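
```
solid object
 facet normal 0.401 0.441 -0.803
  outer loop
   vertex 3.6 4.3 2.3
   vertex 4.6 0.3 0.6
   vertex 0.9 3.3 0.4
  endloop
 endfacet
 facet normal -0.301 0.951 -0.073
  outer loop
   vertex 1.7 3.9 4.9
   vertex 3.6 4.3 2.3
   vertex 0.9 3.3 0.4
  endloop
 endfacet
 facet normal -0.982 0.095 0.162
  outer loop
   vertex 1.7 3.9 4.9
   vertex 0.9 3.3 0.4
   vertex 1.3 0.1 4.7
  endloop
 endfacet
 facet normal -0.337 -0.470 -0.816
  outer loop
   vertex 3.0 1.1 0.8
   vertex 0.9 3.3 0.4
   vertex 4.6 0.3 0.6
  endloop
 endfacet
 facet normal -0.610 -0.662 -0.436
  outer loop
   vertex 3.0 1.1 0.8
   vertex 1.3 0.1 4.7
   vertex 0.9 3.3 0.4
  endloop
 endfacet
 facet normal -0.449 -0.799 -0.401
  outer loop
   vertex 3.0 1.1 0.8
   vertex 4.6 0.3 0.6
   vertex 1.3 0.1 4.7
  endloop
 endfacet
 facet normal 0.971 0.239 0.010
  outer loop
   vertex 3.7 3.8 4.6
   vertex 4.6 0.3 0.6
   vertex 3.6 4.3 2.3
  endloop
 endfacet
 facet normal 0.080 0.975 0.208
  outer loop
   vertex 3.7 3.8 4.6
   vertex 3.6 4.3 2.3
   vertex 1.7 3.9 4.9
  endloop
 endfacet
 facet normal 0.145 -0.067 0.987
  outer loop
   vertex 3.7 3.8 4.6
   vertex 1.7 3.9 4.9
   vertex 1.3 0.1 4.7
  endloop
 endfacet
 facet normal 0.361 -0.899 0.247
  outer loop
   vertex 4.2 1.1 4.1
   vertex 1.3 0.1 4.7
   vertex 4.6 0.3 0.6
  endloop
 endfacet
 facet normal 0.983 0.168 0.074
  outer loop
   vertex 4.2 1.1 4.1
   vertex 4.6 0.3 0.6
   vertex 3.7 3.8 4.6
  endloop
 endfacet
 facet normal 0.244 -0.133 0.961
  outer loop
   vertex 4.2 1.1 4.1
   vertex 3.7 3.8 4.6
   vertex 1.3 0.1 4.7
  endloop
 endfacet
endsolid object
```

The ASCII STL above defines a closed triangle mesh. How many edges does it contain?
18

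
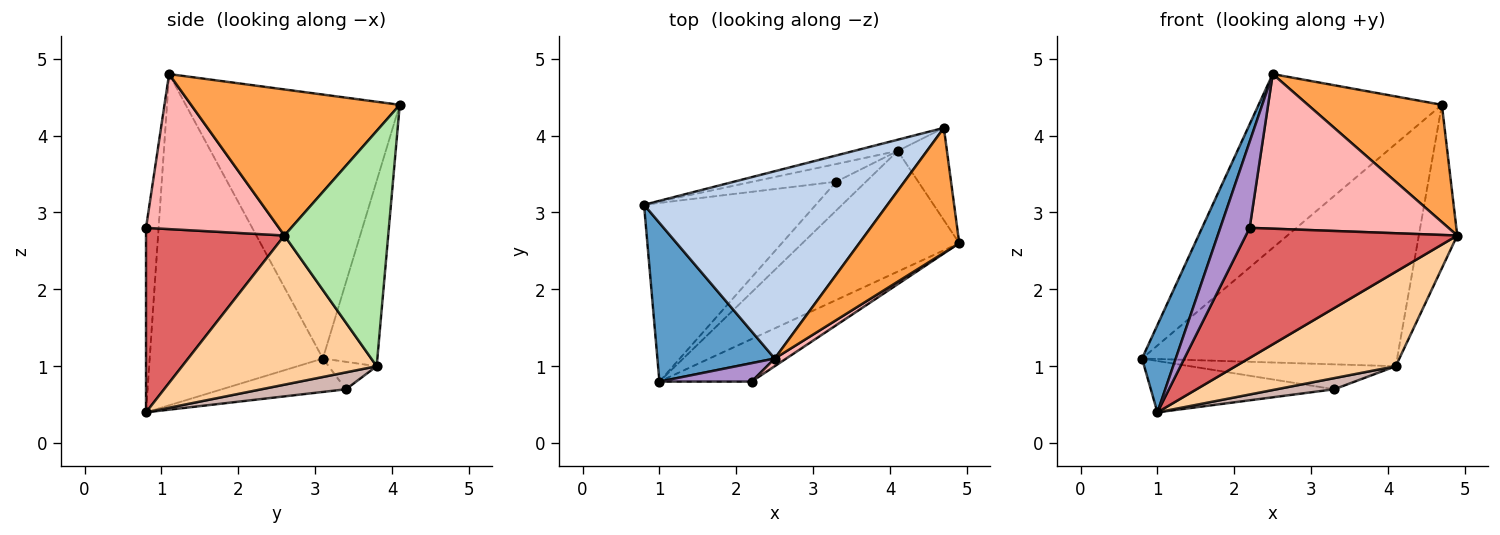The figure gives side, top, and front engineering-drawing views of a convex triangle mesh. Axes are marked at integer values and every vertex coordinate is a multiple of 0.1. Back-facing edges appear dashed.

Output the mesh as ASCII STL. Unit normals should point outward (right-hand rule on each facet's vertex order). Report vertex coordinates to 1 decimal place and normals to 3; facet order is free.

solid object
 facet normal -0.927 -0.181 0.328
  outer loop
   vertex 2.5 1.1 4.8
   vertex 0.8 3.1 1.1
   vertex 1.0 0.8 0.4
  endloop
 endfacet
 facet normal -0.622 0.533 0.574
  outer loop
   vertex 4.7 4.1 4.4
   vertex 0.8 3.1 1.1
   vertex 2.5 1.1 4.8
  endloop
 endfacet
 facet normal 0.729 -0.468 0.499
  outer loop
   vertex 4.7 4.1 4.4
   vertex 2.5 1.1 4.8
   vertex 4.9 2.6 2.7
  endloop
 endfacet
 facet normal 0.599 -0.493 -0.630
  outer loop
   vertex 4.1 3.8 1.0
   vertex 4.9 2.6 2.7
   vertex 1.0 0.8 0.4
  endloop
 endfacet
 facet normal -0.209 0.977 -0.049
  outer loop
   vertex 4.1 3.8 1.0
   vertex 0.8 3.1 1.1
   vertex 4.7 4.1 4.4
  endloop
 endfacet
 facet normal 0.920 0.341 -0.192
  outer loop
   vertex 4.1 3.8 1.0
   vertex 4.7 4.1 4.4
   vertex 4.9 2.6 2.7
  endloop
 endfacet
 facet normal 0.528 -0.807 -0.264
  outer loop
   vertex 2.2 0.8 2.8
   vertex 1.0 0.8 0.4
   vertex 4.9 2.6 2.7
  endloop
 endfacet
 facet normal 0.555 -0.831 0.041
  outer loop
   vertex 2.2 0.8 2.8
   vertex 4.9 2.6 2.7
   vertex 2.5 1.1 4.8
  endloop
 endfacet
 facet normal -0.386 -0.902 0.193
  outer loop
   vertex 2.2 0.8 2.8
   vertex 2.5 1.1 4.8
   vertex 1.0 0.8 0.4
  endloop
 endfacet
 facet normal -0.184 0.272 -0.945
  outer loop
   vertex 3.3 3.4 0.7
   vertex 1.0 0.8 0.4
   vertex 0.8 3.1 1.1
  endloop
 endfacet
 facet normal -0.187 0.801 -0.569
  outer loop
   vertex 3.3 3.4 0.7
   vertex 0.8 3.1 1.1
   vertex 4.1 3.8 1.0
  endloop
 endfacet
 facet normal 0.469 -0.320 -0.824
  outer loop
   vertex 3.3 3.4 0.7
   vertex 4.1 3.8 1.0
   vertex 1.0 0.8 0.4
  endloop
 endfacet
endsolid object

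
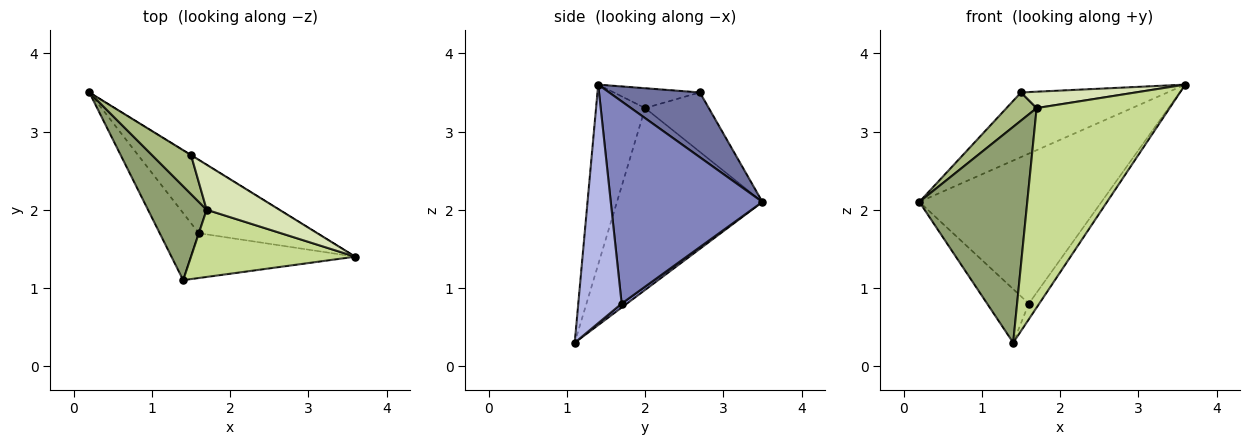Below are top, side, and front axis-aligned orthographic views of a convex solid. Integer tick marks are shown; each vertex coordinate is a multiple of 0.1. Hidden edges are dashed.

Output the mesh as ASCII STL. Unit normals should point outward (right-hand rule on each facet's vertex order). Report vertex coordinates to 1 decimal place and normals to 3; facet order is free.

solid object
 facet normal 0.526 0.850 -0.003
  outer loop
   vertex 1.5 2.7 3.5
   vertex 3.6 1.4 3.6
   vertex 0.2 3.5 2.1
  endloop
 endfacet
 facet normal 0.599 0.720 -0.351
  outer loop
   vertex 1.6 1.7 0.8
   vertex 0.2 3.5 2.1
   vertex 3.6 1.4 3.6
  endloop
 endfacet
 facet normal 0.078 0.623 -0.778
  outer loop
   vertex 1.6 1.7 0.8
   vertex 1.4 1.1 0.3
   vertex 0.2 3.5 2.1
  endloop
 endfacet
 facet normal 0.808 0.194 -0.556
  outer loop
   vertex 1.6 1.7 0.8
   vertex 3.6 1.4 3.6
   vertex 1.4 1.1 0.3
  endloop
 endfacet
 facet normal -0.777 -0.577 0.251
  outer loop
   vertex 1.7 2.0 3.3
   vertex 0.2 3.5 2.1
   vertex 1.4 1.1 0.3
  endloop
 endfacet
 facet normal -0.777 -0.368 0.511
  outer loop
   vertex 1.7 2.0 3.3
   vertex 1.5 2.7 3.5
   vertex 0.2 3.5 2.1
  endloop
 endfacet
 facet normal -0.330 -0.895 0.301
  outer loop
   vertex 1.7 2.0 3.3
   vertex 1.4 1.1 0.3
   vertex 3.6 1.4 3.6
  endloop
 endfacet
 facet normal -0.248 -0.331 0.910
  outer loop
   vertex 1.7 2.0 3.3
   vertex 3.6 1.4 3.6
   vertex 1.5 2.7 3.5
  endloop
 endfacet
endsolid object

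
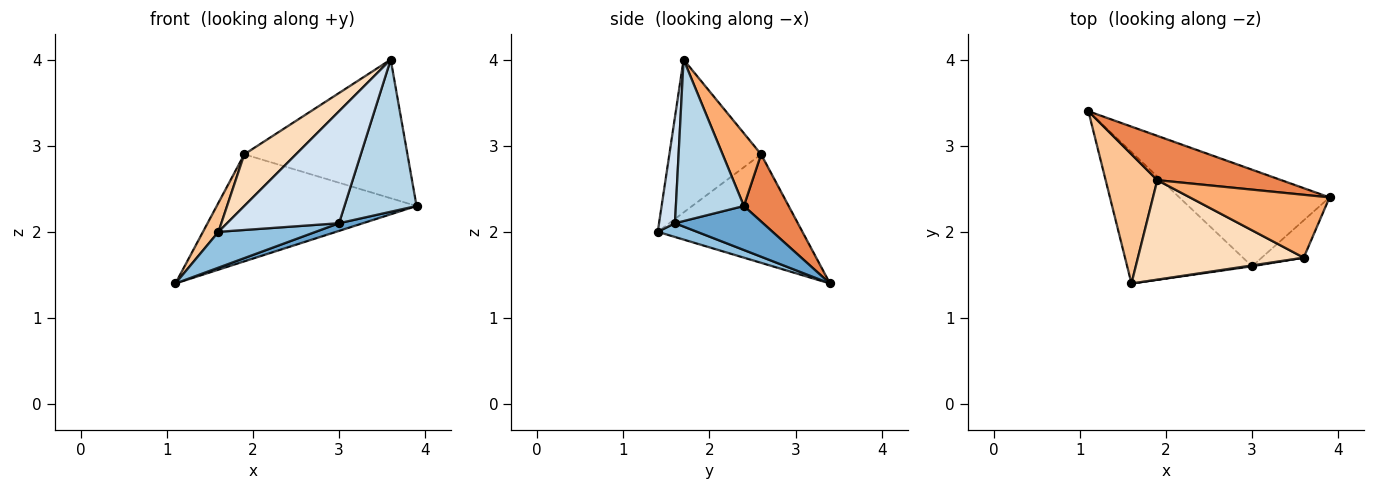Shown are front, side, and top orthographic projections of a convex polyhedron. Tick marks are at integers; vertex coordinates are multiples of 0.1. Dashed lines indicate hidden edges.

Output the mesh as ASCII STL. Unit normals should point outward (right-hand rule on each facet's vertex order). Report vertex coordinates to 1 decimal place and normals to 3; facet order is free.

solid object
 facet normal 0.280 -0.076 -0.957
  outer loop
   vertex 3.0 1.6 2.1
   vertex 1.1 3.4 1.4
   vertex 3.9 2.4 2.3
  endloop
 endfacet
 facet normal 0.106 -0.261 -0.959
  outer loop
   vertex 3.0 1.6 2.1
   vertex 1.6 1.4 2.0
   vertex 1.1 3.4 1.4
  endloop
 endfacet
 facet normal 0.676 -0.716 -0.176
  outer loop
   vertex 3.0 1.6 2.1
   vertex 3.9 2.4 2.3
   vertex 3.6 1.7 4.0
  endloop
 endfacet
 facet normal 0.141 -0.990 0.008
  outer loop
   vertex 3.0 1.6 2.1
   vertex 3.6 1.7 4.0
   vertex 1.6 1.4 2.0
  endloop
 endfacet
 facet normal 0.203 0.905 0.374
  outer loop
   vertex 1.9 2.6 2.9
   vertex 3.9 2.4 2.3
   vertex 1.1 3.4 1.4
  endloop
 endfacet
 facet normal 0.210 0.890 0.404
  outer loop
   vertex 1.9 2.6 2.9
   vertex 3.6 1.7 4.0
   vertex 3.9 2.4 2.3
  endloop
 endfacet
 facet normal -0.899 -0.096 0.428
  outer loop
   vertex 1.9 2.6 2.9
   vertex 1.1 3.4 1.4
   vertex 1.6 1.4 2.0
  endloop
 endfacet
 facet normal -0.633 -0.357 0.687
  outer loop
   vertex 1.9 2.6 2.9
   vertex 1.6 1.4 2.0
   vertex 3.6 1.7 4.0
  endloop
 endfacet
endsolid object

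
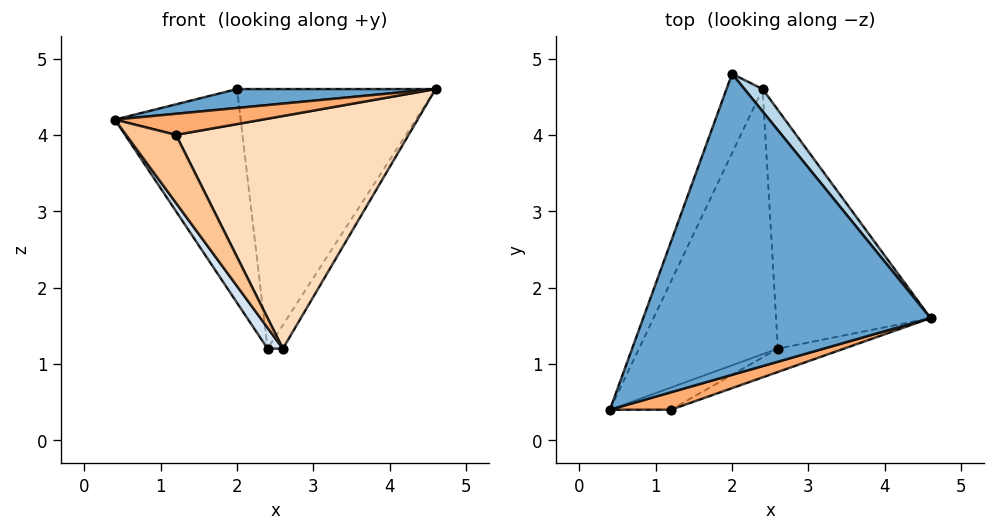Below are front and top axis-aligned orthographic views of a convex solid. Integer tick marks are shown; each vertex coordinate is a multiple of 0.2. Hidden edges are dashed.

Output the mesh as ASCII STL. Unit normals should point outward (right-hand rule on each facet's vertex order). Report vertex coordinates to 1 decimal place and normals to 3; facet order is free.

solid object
 facet normal -0.077 -0.062 0.995
  outer loop
   vertex 2.0 4.8 4.6
   vertex 0.4 0.4 4.2
   vertex 4.6 1.6 4.6
  endloop
 endfacet
 facet normal -0.928 0.349 -0.130
  outer loop
   vertex 2.4 4.6 1.2
   vertex 0.4 0.4 4.2
   vertex 2.0 4.8 4.6
  endloop
 endfacet
 facet normal 0.775 0.630 0.054
  outer loop
   vertex 2.4 4.6 1.2
   vertex 2.0 4.8 4.6
   vertex 4.6 1.6 4.6
  endloop
 endfacet
 facet normal -0.799 -0.047 -0.599
  outer loop
   vertex 2.6 1.2 1.2
   vertex 0.4 0.4 4.2
   vertex 2.4 4.6 1.2
  endloop
 endfacet
 facet normal 0.858 0.050 -0.511
  outer loop
   vertex 2.6 1.2 1.2
   vertex 2.4 4.6 1.2
   vertex 4.6 1.6 4.6
  endloop
 endfacet
 facet normal 0.157 -0.761 0.630
  outer loop
   vertex 1.2 0.4 4.0
   vertex 4.6 1.6 4.6
   vertex 0.4 0.4 4.2
  endloop
 endfacet
 facet normal -0.077 -0.948 -0.309
  outer loop
   vertex 1.2 0.4 4.0
   vertex 0.4 0.4 4.2
   vertex 2.6 1.2 1.2
  endloop
 endfacet
 facet normal 0.346 -0.934 -0.094
  outer loop
   vertex 1.2 0.4 4.0
   vertex 2.6 1.2 1.2
   vertex 4.6 1.6 4.6
  endloop
 endfacet
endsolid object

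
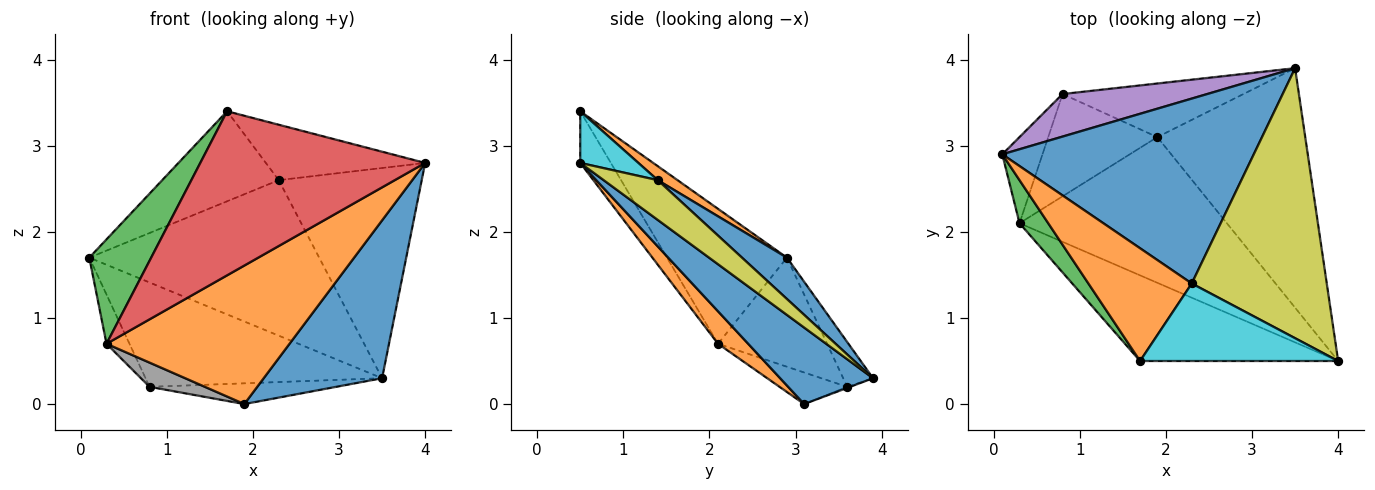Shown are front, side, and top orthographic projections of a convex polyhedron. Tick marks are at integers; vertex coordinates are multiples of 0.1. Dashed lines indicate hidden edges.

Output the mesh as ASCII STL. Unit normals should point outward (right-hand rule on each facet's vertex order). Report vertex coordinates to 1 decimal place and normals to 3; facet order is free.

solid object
 facet normal 0.396 -0.505 -0.767
  outer loop
   vertex 1.9 3.1 0.0
   vertex 3.5 3.9 0.3
   vertex 4.0 0.5 2.8
  endloop
 endfacet
 facet normal 0.113 -0.685 -0.720
  outer loop
   vertex 0.3 2.1 0.7
   vertex 1.9 3.1 0.0
   vertex 4.0 0.5 2.8
  endloop
 endfacet
 facet normal -0.873 -0.451 0.186
  outer loop
   vertex 1.7 0.5 3.4
   vertex 0.1 2.9 1.7
   vertex 0.3 2.1 0.7
  endloop
 endfacet
 facet normal -0.120 -0.880 -0.459
  outer loop
   vertex 1.7 0.5 3.4
   vertex 0.3 2.1 0.7
   vertex 4.0 0.5 2.8
  endloop
 endfacet
 facet normal -0.116 0.920 0.375
  outer loop
   vertex 0.8 3.6 0.2
   vertex 0.1 2.9 1.7
   vertex 3.5 3.9 0.3
  endloop
 endfacet
 facet normal -0.006 0.361 -0.933
  outer loop
   vertex 0.8 3.6 0.2
   vertex 3.5 3.9 0.3
   vertex 1.9 3.1 0.0
  endloop
 endfacet
 facet normal -0.921 0.194 -0.339
  outer loop
   vertex 0.8 3.6 0.2
   vertex 0.3 2.1 0.7
   vertex 0.1 2.9 1.7
  endloop
 endfacet
 facet normal -0.271 -0.222 -0.937
  outer loop
   vertex 0.8 3.6 0.2
   vertex 1.9 3.1 0.0
   vertex 0.3 2.1 0.7
  endloop
 endfacet
 facet normal 0.226 0.598 0.769
  outer loop
   vertex 2.3 1.4 2.6
   vertex 4.0 0.5 2.8
   vertex 3.5 3.9 0.3
  endloop
 endfacet
 facet normal 0.208 0.569 0.796
  outer loop
   vertex 2.3 1.4 2.6
   vertex 1.7 0.5 3.4
   vertex 4.0 0.5 2.8
  endloop
 endfacet
 facet normal 0.125 0.639 0.759
  outer loop
   vertex 2.3 1.4 2.6
   vertex 3.5 3.9 0.3
   vertex 0.1 2.9 1.7
  endloop
 endfacet
 facet normal 0.105 0.621 0.777
  outer loop
   vertex 2.3 1.4 2.6
   vertex 0.1 2.9 1.7
   vertex 1.7 0.5 3.4
  endloop
 endfacet
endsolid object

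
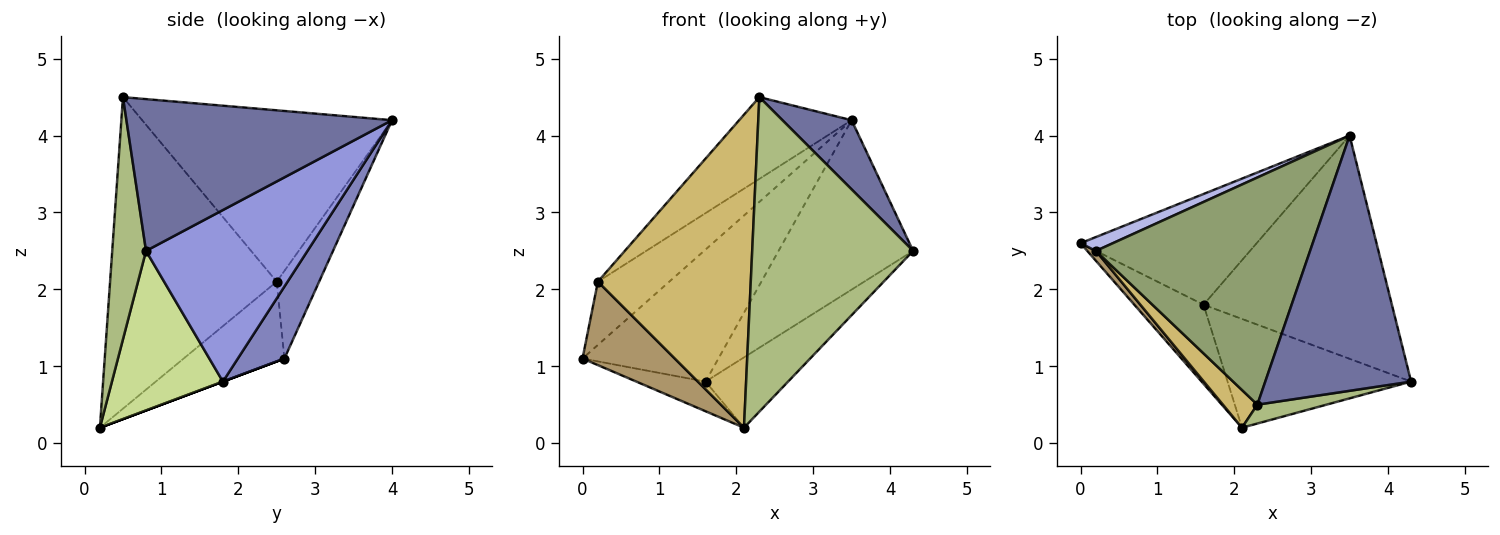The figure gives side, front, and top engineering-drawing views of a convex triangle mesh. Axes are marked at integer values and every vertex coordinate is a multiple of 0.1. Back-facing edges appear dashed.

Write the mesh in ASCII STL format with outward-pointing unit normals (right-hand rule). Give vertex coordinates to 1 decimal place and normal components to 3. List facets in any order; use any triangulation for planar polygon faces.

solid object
 facet normal 0.709 -0.185 0.681
  outer loop
   vertex 2.3 0.5 4.5
   vertex 4.3 0.8 2.5
   vertex 3.5 4.0 4.2
  endloop
 endfacet
 facet normal 0.254 0.741 -0.621
  outer loop
   vertex 1.6 1.8 0.8
   vertex 0.0 2.6 1.1
   vertex 3.5 4.0 4.2
  endloop
 endfacet
 facet normal 0.587 0.489 -0.645
  outer loop
   vertex 1.6 1.8 0.8
   vertex 3.5 4.0 4.2
   vertex 4.3 0.8 2.5
  endloop
 endfacet
 facet normal -0.502 0.845 0.185
  outer loop
   vertex 0.2 2.5 2.1
   vertex 3.5 4.0 4.2
   vertex 0.0 2.6 1.1
  endloop
 endfacet
 facet normal -0.601 0.271 0.752
  outer loop
   vertex 0.2 2.5 2.1
   vertex 2.3 0.5 4.5
   vertex 3.5 4.0 4.2
  endloop
 endfacet
 facet normal 0.205 -0.977 0.059
  outer loop
   vertex 2.1 0.2 0.2
   vertex 4.3 0.8 2.5
   vertex 2.3 0.5 4.5
  endloop
 endfacet
 facet normal 0.590 0.439 -0.678
  outer loop
   vertex 2.1 0.2 0.2
   vertex 1.6 1.8 0.8
   vertex 4.3 0.8 2.5
  endloop
 endfacet
 facet normal 0.000 0.351 -0.936
  outer loop
   vertex 2.1 0.2 0.2
   vertex 0.0 2.6 1.1
   vertex 1.6 1.8 0.8
  endloop
 endfacet
 facet normal -0.735 -0.673 0.080
  outer loop
   vertex 2.1 0.2 0.2
   vertex 0.2 2.5 2.1
   vertex 0.0 2.6 1.1
  endloop
 endfacet
 facet normal -0.734 -0.674 0.081
  outer loop
   vertex 2.1 0.2 0.2
   vertex 2.3 0.5 4.5
   vertex 0.2 2.5 2.1
  endloop
 endfacet
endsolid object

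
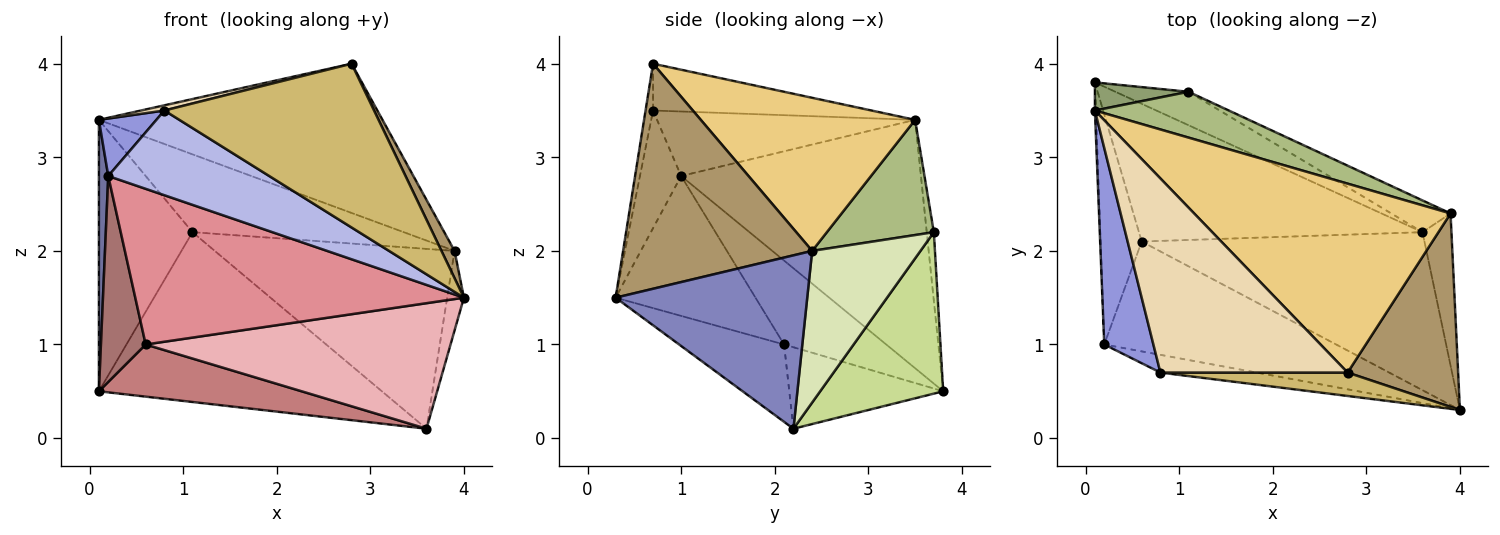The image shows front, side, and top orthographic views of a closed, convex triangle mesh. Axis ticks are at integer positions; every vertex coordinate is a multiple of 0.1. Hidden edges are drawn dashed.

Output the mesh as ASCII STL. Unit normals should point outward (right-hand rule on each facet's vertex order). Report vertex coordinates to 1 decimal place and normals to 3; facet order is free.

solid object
 facet normal -0.999 -0.039 -0.004
  outer loop
   vertex 0.2 1.0 2.8
   vertex 0.1 3.5 3.4
   vertex 0.1 3.8 0.5
  endloop
 endfacet
 facet normal 0.983 0.086 -0.164
  outer loop
   vertex 3.9 2.4 2.0
   vertex 4.0 0.3 1.5
   vertex 3.6 2.2 0.1
  endloop
 endfacet
 facet normal -0.783 -0.175 0.597
  outer loop
   vertex 0.8 0.7 3.5
   vertex 0.1 3.5 3.4
   vertex 0.2 1.0 2.8
  endloop
 endfacet
 facet normal -0.243 -0.949 -0.199
  outer loop
   vertex 0.8 0.7 3.5
   vertex 0.2 1.0 2.8
   vertex 4.0 0.3 1.5
  endloop
 endfacet
 facet normal -0.075 0.992 0.103
  outer loop
   vertex 1.1 3.7 2.2
   vertex 0.1 3.8 0.5
   vertex 0.1 3.5 3.4
  endloop
 endfacet
 facet normal 0.400 0.790 0.465
  outer loop
   vertex 1.1 3.7 2.2
   vertex 0.1 3.5 3.4
   vertex 3.9 2.4 2.0
  endloop
 endfacet
 facet normal 0.392 0.903 -0.178
  outer loop
   vertex 1.1 3.7 2.2
   vertex 3.6 2.2 0.1
   vertex 0.1 3.8 0.5
  endloop
 endfacet
 facet normal 0.406 0.900 -0.159
  outer loop
   vertex 1.1 3.7 2.2
   vertex 3.9 2.4 2.0
   vertex 3.6 2.2 0.1
  endloop
 endfacet
 facet normal 0.896 -0.062 0.440
  outer loop
   vertex 2.8 0.7 4.0
   vertex 4.0 0.3 1.5
   vertex 3.9 2.4 2.0
  endloop
 endfacet
 facet normal -0.035 -0.989 0.141
  outer loop
   vertex 2.8 0.7 4.0
   vertex 0.8 0.7 3.5
   vertex 4.0 0.3 1.5
  endloop
 endfacet
 facet normal 0.424 0.561 0.711
  outer loop
   vertex 2.8 0.7 4.0
   vertex 3.9 2.4 2.0
   vertex 0.1 3.5 3.4
  endloop
 endfacet
 facet normal -0.242 -0.026 0.970
  outer loop
   vertex 2.8 0.7 4.0
   vertex 0.1 3.5 3.4
   vertex 0.8 0.7 3.5
  endloop
 endfacet
 facet normal -0.836 -0.366 -0.409
  outer loop
   vertex 0.6 2.1 1.0
   vertex 0.2 1.0 2.8
   vertex 0.1 3.8 0.5
  endloop
 endfacet
 facet normal -0.260 -0.342 -0.903
  outer loop
   vertex 0.6 2.1 1.0
   vertex 0.1 3.8 0.5
   vertex 3.6 2.2 0.1
  endloop
 endfacet
 facet normal -0.328 -0.772 -0.545
  outer loop
   vertex 0.6 2.1 1.0
   vertex 4.0 0.3 1.5
   vertex 0.2 1.0 2.8
  endloop
 endfacet
 facet normal -0.209 -0.608 -0.766
  outer loop
   vertex 0.6 2.1 1.0
   vertex 3.6 2.2 0.1
   vertex 4.0 0.3 1.5
  endloop
 endfacet
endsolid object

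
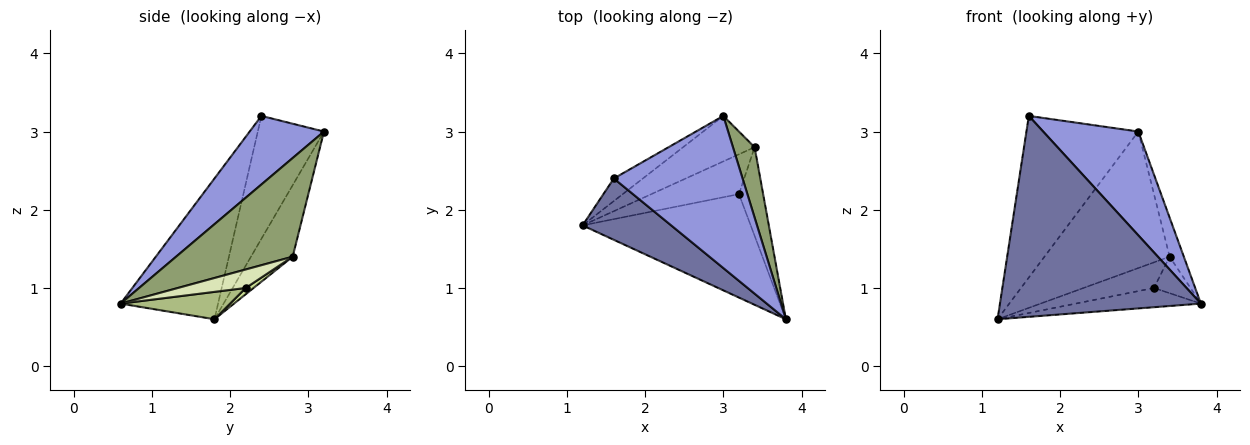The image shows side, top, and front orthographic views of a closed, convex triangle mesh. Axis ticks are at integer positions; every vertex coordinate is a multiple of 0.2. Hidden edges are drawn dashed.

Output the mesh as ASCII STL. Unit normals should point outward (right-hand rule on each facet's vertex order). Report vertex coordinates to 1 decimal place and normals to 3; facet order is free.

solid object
 facet normal -0.421 -0.868 0.265
  outer loop
   vertex 1.6 2.4 3.2
   vertex 1.2 1.8 0.6
   vertex 3.8 0.6 0.8
  endloop
 endfacet
 facet normal -0.505 0.855 -0.119
  outer loop
   vertex 1.6 2.4 3.2
   vertex 3.0 3.2 3.0
   vertex 1.2 1.8 0.6
  endloop
 endfacet
 facet normal 0.403 -0.516 0.756
  outer loop
   vertex 1.6 2.4 3.2
   vertex 3.8 0.6 0.8
   vertex 3.0 3.2 3.0
  endloop
 endfacet
 facet normal -0.302 0.905 -0.302
  outer loop
   vertex 3.4 2.8 1.4
   vertex 1.2 1.8 0.6
   vertex 3.0 3.2 3.0
  endloop
 endfacet
 facet normal 0.970 0.118 0.213
  outer loop
   vertex 3.4 2.8 1.4
   vertex 3.0 3.2 3.0
   vertex 3.8 0.6 0.8
  endloop
 endfacet
 facet normal 0.158 0.181 -0.971
  outer loop
   vertex 3.2 2.2 1.0
   vertex 3.8 0.6 0.8
   vertex 1.2 1.8 0.6
  endloop
 endfacet
 facet normal 0.060 0.540 -0.840
  outer loop
   vertex 3.2 2.2 1.0
   vertex 1.2 1.8 0.6
   vertex 3.4 2.8 1.4
  endloop
 endfacet
 facet normal 0.577 0.311 -0.755
  outer loop
   vertex 3.2 2.2 1.0
   vertex 3.4 2.8 1.4
   vertex 3.8 0.6 0.8
  endloop
 endfacet
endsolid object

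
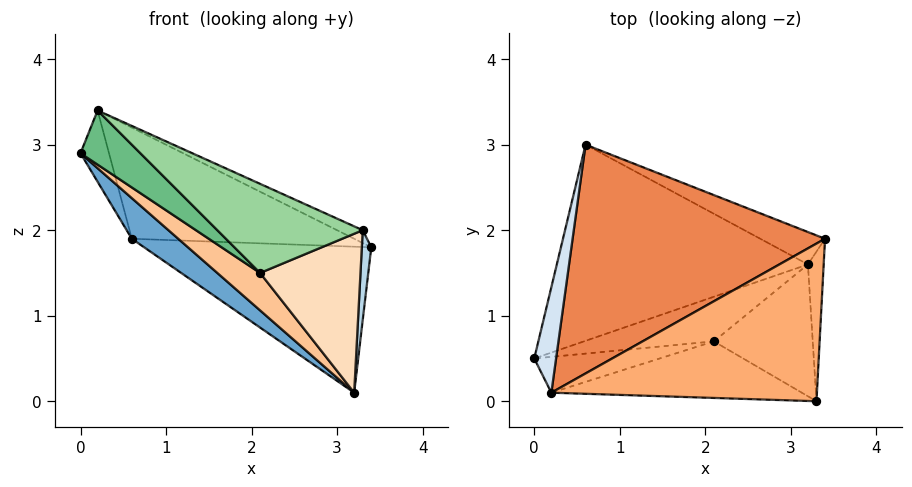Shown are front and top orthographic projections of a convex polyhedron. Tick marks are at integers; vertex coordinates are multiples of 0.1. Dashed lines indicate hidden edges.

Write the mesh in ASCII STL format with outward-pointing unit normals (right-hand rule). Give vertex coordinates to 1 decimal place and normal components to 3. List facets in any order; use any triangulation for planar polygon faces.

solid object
 facet normal -0.619 -0.159 -0.769
  outer loop
   vertex 3.2 1.6 0.1
   vertex 0.0 0.5 2.9
   vertex 0.6 3.0 1.9
  endloop
 endfacet
 facet normal 0.352 0.914 -0.203
  outer loop
   vertex 3.2 1.6 0.1
   vertex 0.6 3.0 1.9
   vertex 3.4 1.9 1.8
  endloop
 endfacet
 facet normal 0.992 -0.063 -0.106
  outer loop
   vertex 3.3 0.0 2.0
   vertex 3.2 1.6 0.1
   vertex 3.4 1.9 1.8
  endloop
 endfacet
 facet normal -0.689 0.406 0.600
  outer loop
   vertex 0.2 0.1 3.4
   vertex 0.6 3.0 1.9
   vertex 0.0 0.5 2.9
  endloop
 endfacet
 facet normal 0.200 0.428 0.881
  outer loop
   vertex 0.2 0.1 3.4
   vertex 3.4 1.9 1.8
   vertex 0.6 3.0 1.9
  endloop
 endfacet
 facet normal 0.412 0.074 0.908
  outer loop
   vertex 0.2 0.1 3.4
   vertex 3.3 0.0 2.0
   vertex 3.4 1.9 1.8
  endloop
 endfacet
 facet normal -0.410 -0.586 -0.699
  outer loop
   vertex 2.1 0.7 1.5
   vertex 0.0 0.5 2.9
   vertex 3.2 1.6 0.1
  endloop
 endfacet
 facet normal -0.180 -0.757 -0.628
  outer loop
   vertex 2.1 0.7 1.5
   vertex 3.2 1.6 0.1
   vertex 3.3 0.0 2.0
  endloop
 endfacet
 facet normal -0.277 -0.801 -0.530
  outer loop
   vertex 2.1 0.7 1.5
   vertex 0.2 0.1 3.4
   vertex 0.0 0.5 2.9
  endloop
 endfacet
 facet normal -0.260 -0.815 -0.517
  outer loop
   vertex 2.1 0.7 1.5
   vertex 3.3 0.0 2.0
   vertex 0.2 0.1 3.4
  endloop
 endfacet
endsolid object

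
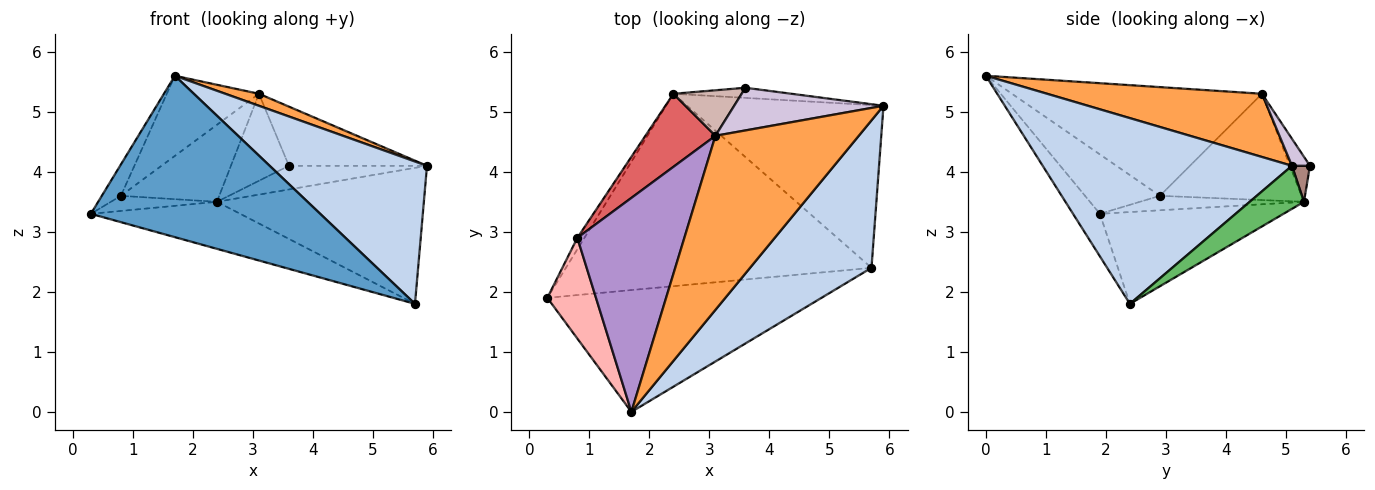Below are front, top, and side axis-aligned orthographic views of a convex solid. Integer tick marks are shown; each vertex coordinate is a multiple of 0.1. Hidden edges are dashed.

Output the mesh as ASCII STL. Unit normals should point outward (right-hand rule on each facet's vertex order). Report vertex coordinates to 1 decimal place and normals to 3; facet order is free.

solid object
 facet normal -0.093 -0.795 -0.600
  outer loop
   vertex 5.7 2.4 1.8
   vertex 1.7 0.0 5.6
   vertex 0.3 1.9 3.3
  endloop
 endfacet
 facet normal 0.740 -0.467 0.484
  outer loop
   vertex 5.7 2.4 1.8
   vertex 5.9 5.1 4.1
   vertex 1.7 0.0 5.6
  endloop
 endfacet
 facet normal 0.403 -0.063 0.913
  outer loop
   vertex 3.1 4.6 5.3
   vertex 1.7 0.0 5.6
   vertex 5.9 5.1 4.1
  endloop
 endfacet
 facet normal -0.280 0.228 -0.933
  outer loop
   vertex 2.4 5.3 3.5
   vertex 5.7 2.4 1.8
   vertex 0.3 1.9 3.3
  endloop
 endfacet
 facet normal 0.166 0.632 -0.757
  outer loop
   vertex 2.4 5.3 3.5
   vertex 5.9 5.1 4.1
   vertex 5.7 2.4 1.8
  endloop
 endfacet
 facet normal -0.777 0.502 -0.379
  outer loop
   vertex 0.8 2.9 3.6
   vertex 2.4 5.3 3.5
   vertex 0.3 1.9 3.3
  endloop
 endfacet
 facet normal -0.722 0.501 0.476
  outer loop
   vertex 0.8 2.9 3.6
   vertex 3.1 4.6 5.3
   vertex 2.4 5.3 3.5
  endloop
 endfacet
 facet normal -0.759 0.193 0.622
  outer loop
   vertex 0.8 2.9 3.6
   vertex 0.3 1.9 3.3
   vertex 1.7 0.0 5.6
  endloop
 endfacet
 facet normal -0.689 0.254 0.679
  outer loop
   vertex 0.8 2.9 3.6
   vertex 1.7 0.0 5.6
   vertex 3.1 4.6 5.3
  endloop
 endfacet
 facet normal 0.105 0.807 0.582
  outer loop
   vertex 3.6 5.4 4.1
   vertex 3.1 4.6 5.3
   vertex 5.9 5.1 4.1
  endloop
 endfacet
 facet normal 0.119 0.913 -0.390
  outer loop
   vertex 3.6 5.4 4.1
   vertex 5.9 5.1 4.1
   vertex 2.4 5.3 3.5
  endloop
 endfacet
 facet normal -0.292 0.847 0.443
  outer loop
   vertex 3.6 5.4 4.1
   vertex 2.4 5.3 3.5
   vertex 3.1 4.6 5.3
  endloop
 endfacet
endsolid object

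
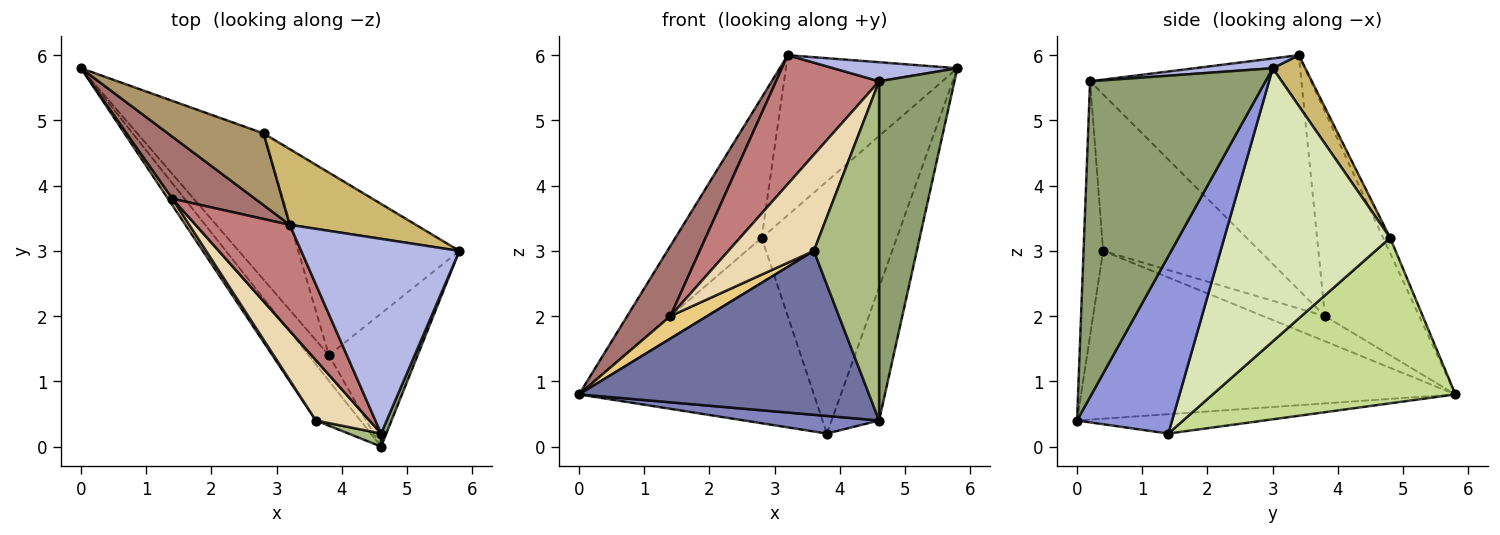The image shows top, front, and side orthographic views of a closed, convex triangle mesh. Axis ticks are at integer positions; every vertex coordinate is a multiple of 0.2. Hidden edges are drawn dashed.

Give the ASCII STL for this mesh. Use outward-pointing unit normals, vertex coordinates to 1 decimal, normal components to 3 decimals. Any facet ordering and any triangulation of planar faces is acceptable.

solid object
 facet normal -0.774 -0.599 -0.205
  outer loop
   vertex 3.6 0.4 3.0
   vertex 0.0 5.8 0.8
   vertex 4.6 0.0 0.4
  endloop
 endfacet
 facet normal -0.618 -0.446 -0.647
  outer loop
   vertex 3.8 1.4 0.2
   vertex 4.6 0.0 0.4
   vertex 0.0 5.8 0.8
  endloop
 endfacet
 facet normal 0.816 0.408 -0.408
  outer loop
   vertex 3.8 1.4 0.2
   vertex 5.8 3.0 5.8
   vertex 4.6 0.0 0.4
  endloop
 endfacet
 facet normal 0.061 -0.097 0.993
  outer loop
   vertex 4.6 0.2 5.6
   vertex 5.8 3.0 5.8
   vertex 3.2 3.4 6.0
  endloop
 endfacet
 facet normal 0.919 -0.395 0.015
  outer loop
   vertex 4.6 0.2 5.6
   vertex 4.6 0.0 0.4
   vertex 5.8 3.0 5.8
  endloop
 endfacet
 facet normal -0.287 -0.957 0.037
  outer loop
   vertex 4.6 0.2 5.6
   vertex 3.6 0.4 3.0
   vertex 4.6 0.0 0.4
  endloop
 endfacet
 facet normal 0.630 0.610 -0.481
  outer loop
   vertex 2.8 4.8 3.2
   vertex 3.8 1.4 0.2
   vertex 0.0 5.8 0.8
  endloop
 endfacet
 facet normal 0.705 0.574 -0.416
  outer loop
   vertex 2.8 4.8 3.2
   vertex 5.8 3.0 5.8
   vertex 3.8 1.4 0.2
  endloop
 endfacet
 facet normal -0.072 0.888 0.454
  outer loop
   vertex 2.8 4.8 3.2
   vertex 0.0 5.8 0.8
   vertex 3.2 3.4 6.0
  endloop
 endfacet
 facet normal 0.169 0.891 0.421
  outer loop
   vertex 2.8 4.8 3.2
   vertex 3.2 3.4 6.0
   vertex 5.8 3.0 5.8
  endloop
 endfacet
 facet normal -0.850 -0.506 0.147
  outer loop
   vertex 1.4 3.8 2.0
   vertex 0.0 5.8 0.8
   vertex 3.6 0.4 3.0
  endloop
 endfacet
 facet normal -0.840 -0.459 0.288
  outer loop
   vertex 1.4 3.8 2.0
   vertex 3.6 0.4 3.0
   vertex 4.6 0.2 5.6
  endloop
 endfacet
 facet normal -0.854 -0.390 0.345
  outer loop
   vertex 1.4 3.8 2.0
   vertex 3.2 3.4 6.0
   vertex 0.0 5.8 0.8
  endloop
 endfacet
 facet normal -0.846 -0.412 0.339
  outer loop
   vertex 1.4 3.8 2.0
   vertex 4.6 0.2 5.6
   vertex 3.2 3.4 6.0
  endloop
 endfacet
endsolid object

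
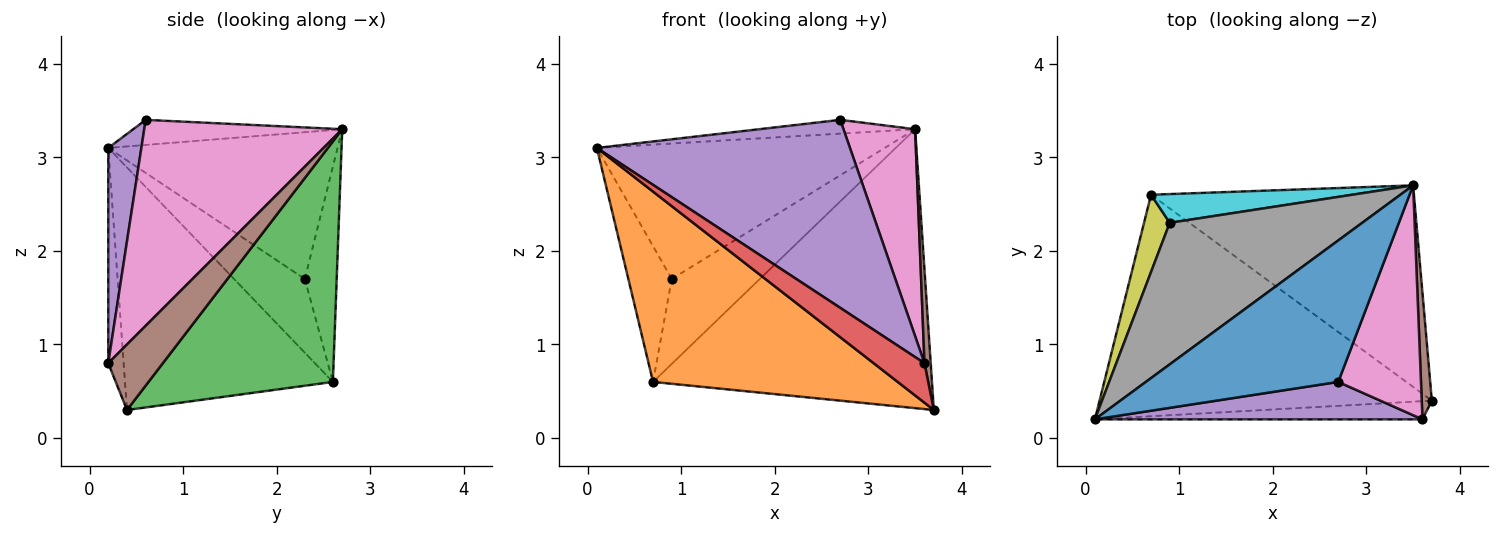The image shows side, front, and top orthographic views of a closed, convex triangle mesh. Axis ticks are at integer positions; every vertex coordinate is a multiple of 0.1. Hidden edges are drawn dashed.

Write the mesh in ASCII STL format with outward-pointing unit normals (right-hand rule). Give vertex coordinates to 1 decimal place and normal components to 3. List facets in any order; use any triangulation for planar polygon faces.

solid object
 facet normal -0.129 0.096 0.987
  outer loop
   vertex 2.7 0.6 3.4
   vertex 3.5 2.7 3.3
   vertex 0.1 0.2 3.1
  endloop
 endfacet
 facet normal -0.484 -0.570 -0.664
  outer loop
   vertex 0.7 2.6 0.6
   vertex 3.7 0.4 0.3
   vertex 0.1 0.2 3.1
  endloop
 endfacet
 facet normal 0.472 0.714 -0.516
  outer loop
   vertex 0.7 2.6 0.6
   vertex 3.5 2.7 3.3
   vertex 3.7 0.4 0.3
  endloop
 endfacet
 facet normal -0.265 -0.876 -0.403
  outer loop
   vertex 3.6 0.2 0.8
   vertex 0.1 0.2 3.1
   vertex 3.7 0.4 0.3
  endloop
 endfacet
 facet normal 0.127 -0.973 0.194
  outer loop
   vertex 3.6 0.2 0.8
   vertex 2.7 0.6 3.4
   vertex 0.1 0.2 3.1
  endloop
 endfacet
 facet normal 0.982 -0.112 0.152
  outer loop
   vertex 3.6 0.2 0.8
   vertex 3.7 0.4 0.3
   vertex 3.5 2.7 3.3
  endloop
 endfacet
 facet normal 0.880 -0.318 0.353
  outer loop
   vertex 3.6 0.2 0.8
   vertex 3.5 2.7 3.3
   vertex 2.7 0.6 3.4
  endloop
 endfacet
 facet normal -0.483 0.606 0.633
  outer loop
   vertex 0.9 2.3 1.7
   vertex 0.1 0.2 3.1
   vertex 3.5 2.7 3.3
  endloop
 endfacet
 facet normal -0.817 0.501 0.285
  outer loop
   vertex 0.9 2.3 1.7
   vertex 0.7 2.6 0.6
   vertex 0.1 0.2 3.1
  endloop
 endfacet
 facet normal -0.325 0.896 0.303
  outer loop
   vertex 0.9 2.3 1.7
   vertex 3.5 2.7 3.3
   vertex 0.7 2.6 0.6
  endloop
 endfacet
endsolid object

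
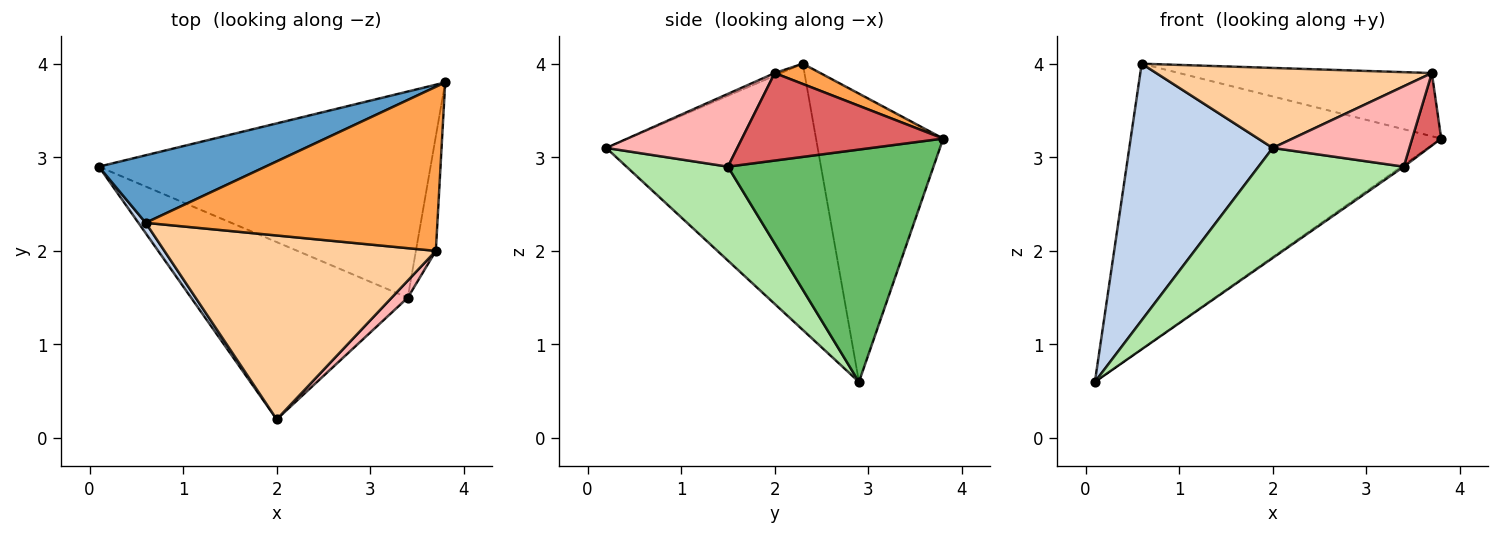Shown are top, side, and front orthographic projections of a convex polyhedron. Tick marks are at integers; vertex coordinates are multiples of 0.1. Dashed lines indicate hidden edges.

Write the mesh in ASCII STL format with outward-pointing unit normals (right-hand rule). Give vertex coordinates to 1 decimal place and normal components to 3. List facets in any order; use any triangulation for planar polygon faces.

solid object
 facet normal -0.370 0.904 0.214
  outer loop
   vertex 0.6 2.3 4.0
   vertex 3.8 3.8 3.2
   vertex 0.1 2.9 0.6
  endloop
 endfacet
 facet normal -0.827 -0.561 0.023
  outer loop
   vertex 0.6 2.3 4.0
   vertex 0.1 2.9 0.6
   vertex 2.0 0.2 3.1
  endloop
 endfacet
 facet normal 0.065 0.359 0.931
  outer loop
   vertex 3.7 2.0 3.9
   vertex 3.8 3.8 3.2
   vertex 0.6 2.3 4.0
  endloop
 endfacet
 facet normal -0.009 -0.399 0.917
  outer loop
   vertex 3.7 2.0 3.9
   vertex 0.6 2.3 4.0
   vertex 2.0 0.2 3.1
  endloop
 endfacet
 facet normal 0.574 0.007 -0.819
  outer loop
   vertex 3.4 1.5 2.9
   vertex 0.1 2.9 0.6
   vertex 3.8 3.8 3.2
  endloop
 endfacet
 facet normal 0.346 -0.495 -0.797
  outer loop
   vertex 3.4 1.5 2.9
   vertex 2.0 0.2 3.1
   vertex 0.1 2.9 0.6
  endloop
 endfacet
 facet normal 0.966 -0.139 -0.220
  outer loop
   vertex 3.4 1.5 2.9
   vertex 3.8 3.8 3.2
   vertex 3.7 2.0 3.9
  endloop
 endfacet
 facet normal 0.684 -0.713 0.151
  outer loop
   vertex 3.4 1.5 2.9
   vertex 3.7 2.0 3.9
   vertex 2.0 0.2 3.1
  endloop
 endfacet
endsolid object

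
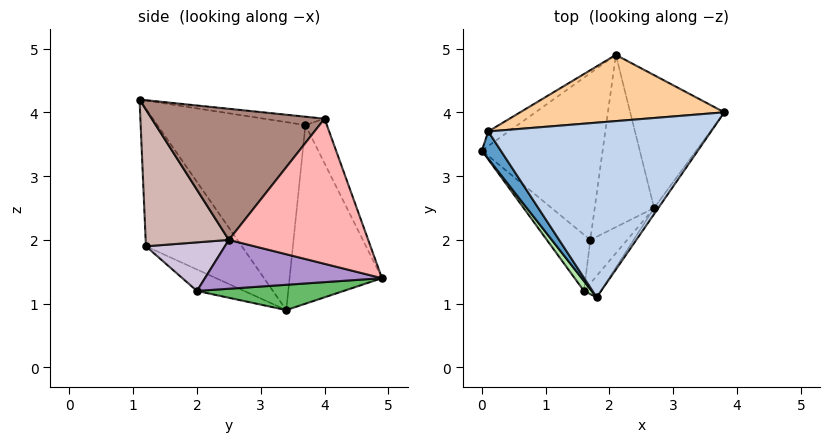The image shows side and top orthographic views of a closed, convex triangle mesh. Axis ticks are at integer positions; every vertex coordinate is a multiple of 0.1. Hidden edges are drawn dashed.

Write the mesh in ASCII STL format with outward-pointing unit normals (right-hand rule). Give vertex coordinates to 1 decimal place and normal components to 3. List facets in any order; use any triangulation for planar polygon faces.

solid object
 facet normal -0.840 -0.536 0.084
  outer loop
   vertex 0.1 3.7 3.8
   vertex 0.0 3.4 0.9
   vertex 1.8 1.1 4.2
  endloop
 endfacet
 facet normal -0.037 0.128 0.991
  outer loop
   vertex 0.1 3.7 3.8
   vertex 1.8 1.1 4.2
   vertex 3.8 4.0 3.9
  endloop
 endfacet
 facet normal -0.570 0.819 -0.065
  outer loop
   vertex 0.1 3.7 3.8
   vertex 2.1 4.9 1.4
   vertex 0.0 3.4 0.9
  endloop
 endfacet
 facet normal -0.085 0.918 0.388
  outer loop
   vertex 0.1 3.7 3.8
   vertex 3.8 4.0 3.9
   vertex 2.1 4.9 1.4
  endloop
 endfacet
 facet normal 0.205 0.039 -0.978
  outer loop
   vertex 1.7 2.0 1.2
   vertex 0.0 3.4 0.9
   vertex 2.1 4.9 1.4
  endloop
 endfacet
 facet normal -0.818 -0.574 0.046
  outer loop
   vertex 1.6 1.2 1.9
   vertex 1.8 1.1 4.2
   vertex 0.0 3.4 0.9
  endloop
 endfacet
 facet normal -0.357 -0.589 -0.725
  outer loop
   vertex 1.6 1.2 1.9
   vertex 0.0 3.4 0.9
   vertex 1.7 2.0 1.2
  endloop
 endfacet
 facet normal 0.837 0.074 -0.543
  outer loop
   vertex 2.7 2.5 2.0
   vertex 2.1 4.9 1.4
   vertex 3.8 4.0 3.9
  endloop
 endfacet
 facet normal 0.635 -0.034 -0.772
  outer loop
   vertex 2.7 2.5 2.0
   vertex 1.7 2.0 1.2
   vertex 2.1 4.9 1.4
  endloop
 endfacet
 facet normal 0.675 -0.532 -0.511
  outer loop
   vertex 2.7 2.5 2.0
   vertex 1.6 1.2 1.9
   vertex 1.7 2.0 1.2
  endloop
 endfacet
 facet normal 0.822 -0.569 -0.026
  outer loop
   vertex 2.7 2.5 2.0
   vertex 3.8 4.0 3.9
   vertex 1.8 1.1 4.2
  endloop
 endfacet
 facet normal 0.764 -0.639 -0.094
  outer loop
   vertex 2.7 2.5 2.0
   vertex 1.8 1.1 4.2
   vertex 1.6 1.2 1.9
  endloop
 endfacet
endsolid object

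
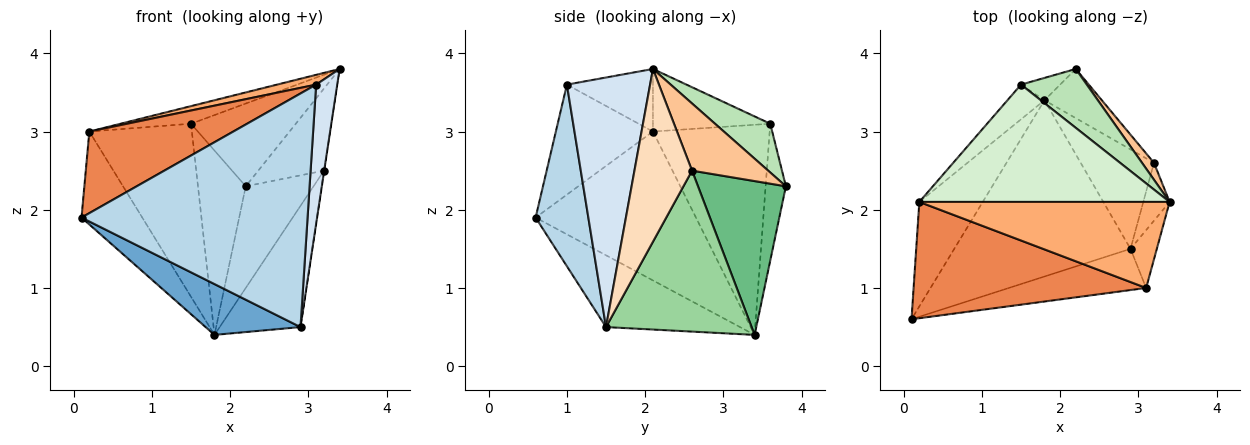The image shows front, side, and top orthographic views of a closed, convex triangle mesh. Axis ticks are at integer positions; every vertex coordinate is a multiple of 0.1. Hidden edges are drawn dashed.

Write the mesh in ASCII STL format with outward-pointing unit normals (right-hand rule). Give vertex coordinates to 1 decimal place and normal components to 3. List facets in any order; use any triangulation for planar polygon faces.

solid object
 facet normal -0.364 -0.258 -0.895
  outer loop
   vertex 2.9 1.5 0.5
   vertex 0.1 0.6 1.9
   vertex 1.8 3.4 0.4
  endloop
 endfacet
 facet normal -0.869 0.329 -0.370
  outer loop
   vertex 0.2 2.1 3.0
   vertex 1.8 3.4 0.4
   vertex 0.1 0.6 1.9
  endloop
 endfacet
 facet normal 0.224 -0.960 -0.169
  outer loop
   vertex 3.1 1.0 3.6
   vertex 0.1 0.6 1.9
   vertex 2.9 1.5 0.5
  endloop
 endfacet
 facet normal 0.964 -0.245 -0.102
  outer loop
   vertex 3.1 1.0 3.6
   vertex 2.9 1.5 0.5
   vertex 3.4 2.1 3.8
  endloop
 endfacet
 facet normal -0.361 -0.536 0.763
  outer loop
   vertex 3.1 1.0 3.6
   vertex 0.2 2.1 3.0
   vertex 0.1 0.6 1.9
  endloop
 endfacet
 facet normal -0.241 -0.110 0.964
  outer loop
   vertex 3.1 1.0 3.6
   vertex 3.4 2.1 3.8
   vertex 0.2 2.1 3.0
  endloop
 endfacet
 facet normal 0.750 0.647 0.134
  outer loop
   vertex 3.2 2.6 2.5
   vertex 2.2 3.8 2.3
   vertex 3.4 2.1 3.8
  endloop
 endfacet
 facet normal 0.989 0.004 -0.151
  outer loop
   vertex 3.2 2.6 2.5
   vertex 3.4 2.1 3.8
   vertex 2.9 1.5 0.5
  endloop
 endfacet
 facet normal 0.759 0.586 -0.283
  outer loop
   vertex 3.2 2.6 2.5
   vertex 1.8 3.4 0.4
   vertex 2.2 3.8 2.3
  endloop
 endfacet
 facet normal 0.812 0.451 -0.370
  outer loop
   vertex 3.2 2.6 2.5
   vertex 2.9 1.5 0.5
   vertex 1.8 3.4 0.4
  endloop
 endfacet
 facet normal 0.395 0.749 0.533
  outer loop
   vertex 1.5 3.6 3.1
   vertex 3.4 2.1 3.8
   vertex 2.2 3.8 2.3
  endloop
 endfacet
 facet normal -0.240 0.144 0.960
  outer loop
   vertex 1.5 3.6 3.1
   vertex 0.2 2.1 3.0
   vertex 3.4 2.1 3.8
  endloop
 endfacet
 facet normal -0.388 0.915 -0.111
  outer loop
   vertex 1.5 3.6 3.1
   vertex 2.2 3.8 2.3
   vertex 1.8 3.4 0.4
  endloop
 endfacet
 facet normal -0.745 0.654 -0.131
  outer loop
   vertex 1.5 3.6 3.1
   vertex 1.8 3.4 0.4
   vertex 0.2 2.1 3.0
  endloop
 endfacet
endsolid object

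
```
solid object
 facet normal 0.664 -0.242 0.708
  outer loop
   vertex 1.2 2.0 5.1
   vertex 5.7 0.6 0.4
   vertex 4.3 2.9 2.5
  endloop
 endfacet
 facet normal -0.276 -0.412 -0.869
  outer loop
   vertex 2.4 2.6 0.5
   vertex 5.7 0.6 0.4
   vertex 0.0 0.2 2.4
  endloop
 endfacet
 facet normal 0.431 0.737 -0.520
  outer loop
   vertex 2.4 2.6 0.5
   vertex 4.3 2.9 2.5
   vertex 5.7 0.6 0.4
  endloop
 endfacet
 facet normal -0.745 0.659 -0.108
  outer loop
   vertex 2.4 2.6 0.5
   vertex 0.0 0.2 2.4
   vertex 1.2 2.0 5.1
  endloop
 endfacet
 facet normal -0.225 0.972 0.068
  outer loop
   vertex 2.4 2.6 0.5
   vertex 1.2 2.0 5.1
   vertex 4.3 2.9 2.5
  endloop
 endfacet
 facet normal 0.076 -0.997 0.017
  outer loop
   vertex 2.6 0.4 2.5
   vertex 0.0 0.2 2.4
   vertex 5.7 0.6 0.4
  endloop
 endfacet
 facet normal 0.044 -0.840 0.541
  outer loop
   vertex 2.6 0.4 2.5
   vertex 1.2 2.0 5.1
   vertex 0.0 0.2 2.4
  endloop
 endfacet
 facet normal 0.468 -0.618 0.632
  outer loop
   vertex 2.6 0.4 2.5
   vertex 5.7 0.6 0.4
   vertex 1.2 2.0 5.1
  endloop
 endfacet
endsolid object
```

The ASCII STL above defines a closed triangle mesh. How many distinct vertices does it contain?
6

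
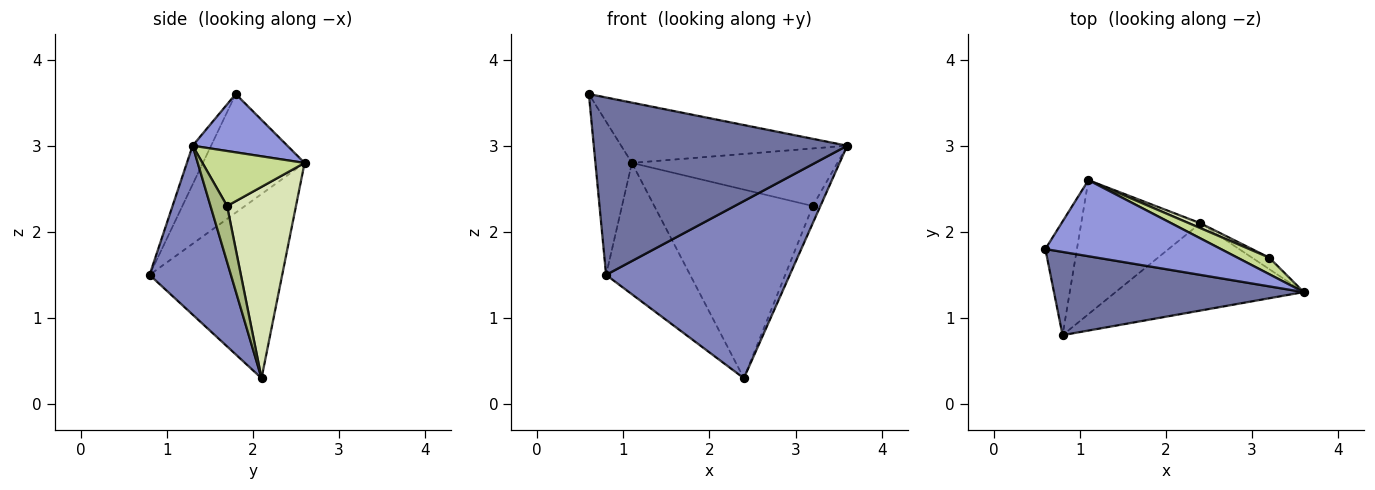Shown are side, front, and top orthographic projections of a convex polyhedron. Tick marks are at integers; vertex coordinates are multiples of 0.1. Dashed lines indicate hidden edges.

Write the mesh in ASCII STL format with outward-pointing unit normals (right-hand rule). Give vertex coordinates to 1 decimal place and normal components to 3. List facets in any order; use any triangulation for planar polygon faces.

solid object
 facet normal -0.066 -0.903 0.424
  outer loop
   vertex 0.8 0.8 1.5
   vertex 3.6 1.3 3.0
   vertex 0.6 1.8 3.6
  endloop
 endfacet
 facet normal 0.369 -0.834 -0.411
  outer loop
   vertex 2.4 2.1 0.3
   vertex 3.6 1.3 3.0
   vertex 0.8 0.8 1.5
  endloop
 endfacet
 facet normal 0.252 0.601 0.758
  outer loop
   vertex 1.1 2.6 2.8
   vertex 0.6 1.8 3.6
   vertex 3.6 1.3 3.0
  endloop
 endfacet
 facet normal -0.913 0.328 -0.243
  outer loop
   vertex 1.1 2.6 2.8
   vertex 0.8 0.8 1.5
   vertex 0.6 1.8 3.6
  endloop
 endfacet
 facet normal -0.741 0.470 -0.479
  outer loop
   vertex 1.1 2.6 2.8
   vertex 2.4 2.1 0.3
   vertex 0.8 0.8 1.5
  endloop
 endfacet
 facet normal 0.874 0.404 -0.269
  outer loop
   vertex 3.2 1.7 2.3
   vertex 3.6 1.3 3.0
   vertex 2.4 2.1 0.3
  endloop
 endfacet
 facet normal 0.431 0.867 0.249
  outer loop
   vertex 3.2 1.7 2.3
   vertex 1.1 2.6 2.8
   vertex 3.6 1.3 3.0
  endloop
 endfacet
 facet normal 0.399 0.917 0.024
  outer loop
   vertex 3.2 1.7 2.3
   vertex 2.4 2.1 0.3
   vertex 1.1 2.6 2.8
  endloop
 endfacet
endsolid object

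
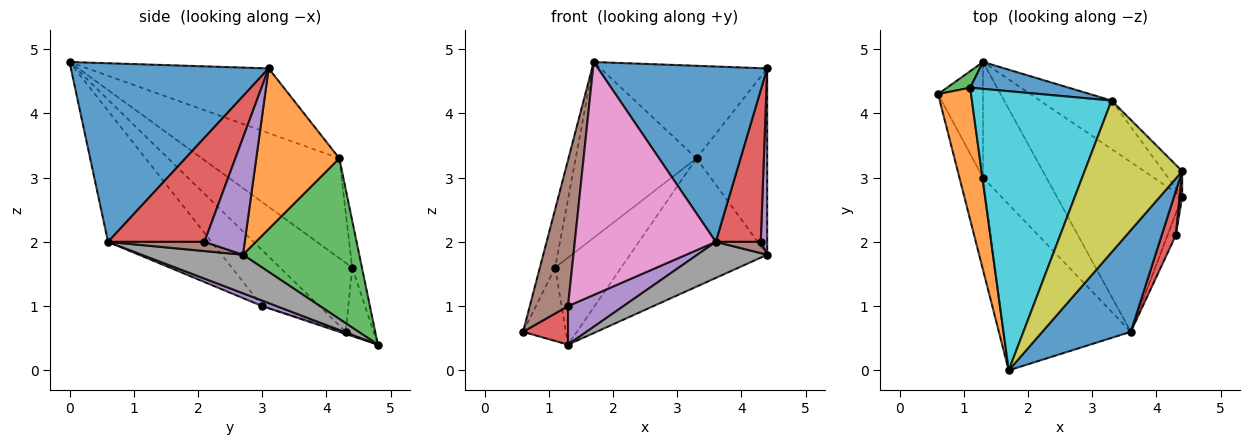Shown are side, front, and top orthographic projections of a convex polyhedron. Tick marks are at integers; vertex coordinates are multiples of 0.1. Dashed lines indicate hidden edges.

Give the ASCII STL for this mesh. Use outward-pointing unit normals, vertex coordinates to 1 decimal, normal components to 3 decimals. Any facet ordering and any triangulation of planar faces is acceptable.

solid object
 facet normal 0.711 -0.608 0.352
  outer loop
   vertex 3.6 0.6 2.0
   vertex 4.4 3.1 4.7
   vertex 1.7 0.0 4.8
  endloop
 endfacet
 facet normal -0.886 0.188 0.424
  outer loop
   vertex 1.1 4.4 1.6
   vertex 0.6 4.3 0.6
   vertex 1.7 0.0 4.8
  endloop
 endfacet
 facet normal -0.536 0.824 0.185
  outer loop
   vertex 1.1 4.4 1.6
   vertex 1.3 4.8 0.4
   vertex 0.6 4.3 0.6
  endloop
 endfacet
 facet normal -0.045 -0.316 -0.948
  outer loop
   vertex 1.3 3.0 1.0
   vertex 0.6 4.3 0.6
   vertex 1.3 4.8 0.4
  endloop
 endfacet
 facet normal 0.082 -0.315 -0.945
  outer loop
   vertex 1.3 3.0 1.0
   vertex 1.3 4.8 0.4
   vertex 3.6 0.6 2.0
  endloop
 endfacet
 facet normal -0.784 -0.524 -0.331
  outer loop
   vertex 1.3 3.0 1.0
   vertex 1.7 0.0 4.8
   vertex 0.6 4.3 0.6
  endloop
 endfacet
 facet normal -0.513 -0.699 -0.498
  outer loop
   vertex 1.3 3.0 1.0
   vertex 3.6 0.6 2.0
   vertex 1.7 0.0 4.8
  endloop
 endfacet
 facet normal 0.288 -0.199 -0.937
  outer loop
   vertex 4.4 2.7 1.8
   vertex 3.6 0.6 2.0
   vertex 1.3 4.8 0.4
  endloop
 endfacet
 facet normal -0.493 0.453 0.743
  outer loop
   vertex 3.3 4.2 3.3
   vertex 1.7 0.0 4.8
   vertex 4.4 3.1 4.7
  endloop
 endfacet
 facet normal -0.518 0.456 0.724
  outer loop
   vertex 3.3 4.2 3.3
   vertex 1.1 4.4 1.6
   vertex 1.7 0.0 4.8
  endloop
 endfacet
 facet normal -0.140 0.946 0.292
  outer loop
   vertex 3.3 4.2 3.3
   vertex 1.3 4.8 0.4
   vertex 1.1 4.4 1.6
  endloop
 endfacet
 facet normal 0.759 0.645 -0.089
  outer loop
   vertex 3.3 4.2 3.3
   vertex 4.4 3.1 4.7
   vertex 4.4 2.7 1.8
  endloop
 endfacet
 facet normal 0.622 0.733 -0.277
  outer loop
   vertex 3.3 4.2 3.3
   vertex 4.4 2.7 1.8
   vertex 1.3 4.8 0.4
  endloop
 endfacet
 facet normal 0.899 -0.420 0.122
  outer loop
   vertex 4.3 2.1 2.0
   vertex 4.4 3.1 4.7
   vertex 3.6 0.6 2.0
  endloop
 endfacet
 facet normal 0.987 -0.157 0.022
  outer loop
   vertex 4.3 2.1 2.0
   vertex 4.4 2.7 1.8
   vertex 4.4 3.1 4.7
  endloop
 endfacet
 facet normal 0.702 -0.328 -0.632
  outer loop
   vertex 4.3 2.1 2.0
   vertex 3.6 0.6 2.0
   vertex 4.4 2.7 1.8
  endloop
 endfacet
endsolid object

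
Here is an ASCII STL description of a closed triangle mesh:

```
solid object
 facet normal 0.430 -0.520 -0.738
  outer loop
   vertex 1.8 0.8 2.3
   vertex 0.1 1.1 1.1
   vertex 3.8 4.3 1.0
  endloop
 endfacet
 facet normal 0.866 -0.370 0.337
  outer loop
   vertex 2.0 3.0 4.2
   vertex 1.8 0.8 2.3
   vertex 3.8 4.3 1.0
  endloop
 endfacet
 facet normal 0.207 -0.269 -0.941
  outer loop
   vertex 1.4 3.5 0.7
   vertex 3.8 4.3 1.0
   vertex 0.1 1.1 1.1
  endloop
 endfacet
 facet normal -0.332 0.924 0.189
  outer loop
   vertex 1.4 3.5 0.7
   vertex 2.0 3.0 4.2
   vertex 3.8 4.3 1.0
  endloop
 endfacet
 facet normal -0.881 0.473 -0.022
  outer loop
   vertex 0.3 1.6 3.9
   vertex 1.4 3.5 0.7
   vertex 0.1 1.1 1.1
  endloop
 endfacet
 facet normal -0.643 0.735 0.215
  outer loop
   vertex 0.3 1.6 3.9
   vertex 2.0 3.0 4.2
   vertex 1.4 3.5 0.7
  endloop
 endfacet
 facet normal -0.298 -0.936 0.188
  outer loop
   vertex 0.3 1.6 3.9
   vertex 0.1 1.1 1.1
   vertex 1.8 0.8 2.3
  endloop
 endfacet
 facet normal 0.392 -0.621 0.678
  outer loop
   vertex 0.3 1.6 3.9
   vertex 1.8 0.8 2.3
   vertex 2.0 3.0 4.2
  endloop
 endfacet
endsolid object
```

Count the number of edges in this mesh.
12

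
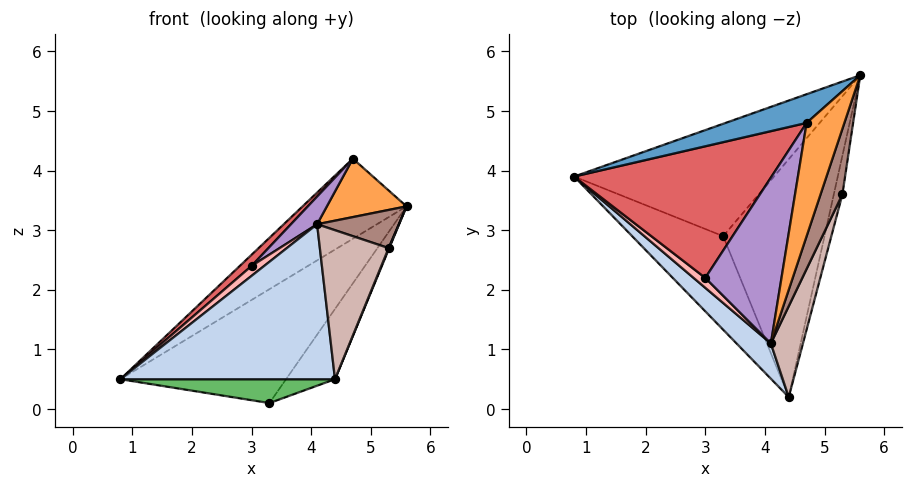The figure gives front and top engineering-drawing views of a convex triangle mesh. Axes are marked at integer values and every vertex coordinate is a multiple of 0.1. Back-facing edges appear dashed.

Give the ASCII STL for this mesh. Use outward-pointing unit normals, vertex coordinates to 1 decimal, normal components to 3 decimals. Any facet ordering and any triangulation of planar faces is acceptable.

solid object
 facet normal -0.473 0.829 0.297
  outer loop
   vertex 4.7 4.8 4.2
   vertex 5.6 5.6 3.4
   vertex 0.8 3.9 0.5
  endloop
 endfacet
 facet normal -0.708 -0.689 0.157
  outer loop
   vertex 4.1 1.1 3.1
   vertex 0.8 3.9 0.5
   vertex 4.4 0.2 0.5
  endloop
 endfacet
 facet normal 0.768 -0.294 0.570
  outer loop
   vertex 4.1 1.1 3.1
   vertex 5.6 5.6 3.4
   vertex 4.7 4.8 4.2
  endloop
 endfacet
 facet normal 0.170 0.701 -0.692
  outer loop
   vertex 3.3 2.9 0.1
   vertex 0.8 3.9 0.5
   vertex 5.6 5.6 3.4
  endloop
 endfacet
 facet normal -0.246 -0.239 -0.939
  outer loop
   vertex 3.3 2.9 0.1
   vertex 4.4 0.2 0.5
   vertex 0.8 3.9 0.5
  endloop
 endfacet
 facet normal 0.722 0.196 -0.664
  outer loop
   vertex 3.3 2.9 0.1
   vertex 5.6 5.6 3.4
   vertex 4.4 0.2 0.5
  endloop
 endfacet
 facet normal -0.679 -0.062 0.731
  outer loop
   vertex 3.0 2.2 2.4
   vertex 4.7 4.8 4.2
   vertex 0.8 3.9 0.5
  endloop
 endfacet
 facet normal -0.757 -0.462 0.462
  outer loop
   vertex 3.0 2.2 2.4
   vertex 0.8 3.9 0.5
   vertex 4.1 1.1 3.1
  endloop
 endfacet
 facet normal -0.621 -0.129 0.773
  outer loop
   vertex 3.0 2.2 2.4
   vertex 4.1 1.1 3.1
   vertex 4.7 4.8 4.2
  endloop
 endfacet
 facet normal 0.933 -0.014 -0.360
  outer loop
   vertex 5.3 3.6 2.7
   vertex 4.4 0.2 0.5
   vertex 5.6 5.6 3.4
  endloop
 endfacet
 facet normal 0.801 -0.301 0.518
  outer loop
   vertex 5.3 3.6 2.7
   vertex 5.6 5.6 3.4
   vertex 4.1 1.1 3.1
  endloop
 endfacet
 facet normal 0.890 -0.389 0.237
  outer loop
   vertex 5.3 3.6 2.7
   vertex 4.1 1.1 3.1
   vertex 4.4 0.2 0.5
  endloop
 endfacet
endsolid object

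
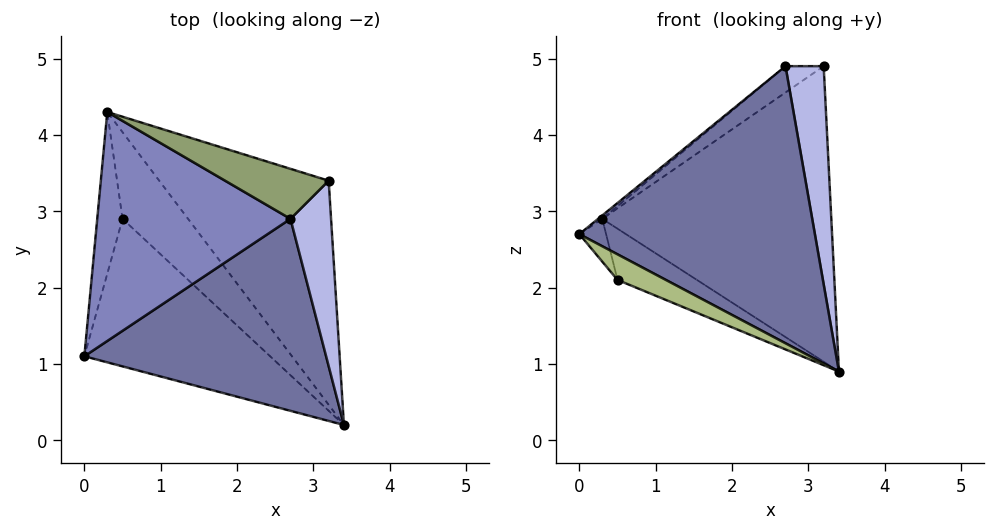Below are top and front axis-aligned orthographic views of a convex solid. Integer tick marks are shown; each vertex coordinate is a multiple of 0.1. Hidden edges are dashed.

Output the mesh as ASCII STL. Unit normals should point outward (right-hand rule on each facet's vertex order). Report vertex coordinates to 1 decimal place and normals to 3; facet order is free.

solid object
 facet normal 0.084 -0.819 0.568
  outer loop
   vertex 2.7 2.9 4.9
   vertex 0.0 1.1 2.7
   vertex 3.4 0.2 0.9
  endloop
 endfacet
 facet normal -0.636 0.011 0.771
  outer loop
   vertex 2.7 2.9 4.9
   vertex 0.3 4.3 2.9
   vertex 0.0 1.1 2.7
  endloop
 endfacet
 facet normal 0.553 0.664 -0.503
  outer loop
   vertex 3.2 3.4 4.9
   vertex 3.4 0.2 0.9
   vertex 0.3 4.3 2.9
  endloop
 endfacet
 facet normal 0.606 -0.606 0.515
  outer loop
   vertex 3.2 3.4 4.9
   vertex 2.7 2.9 4.9
   vertex 3.4 0.2 0.9
  endloop
 endfacet
 facet normal -0.422 0.422 0.802
  outer loop
   vertex 3.2 3.4 4.9
   vertex 0.3 4.3 2.9
   vertex 2.7 2.9 4.9
  endloop
 endfacet
 facet normal -0.493 -0.149 -0.857
  outer loop
   vertex 0.5 2.9 2.1
   vertex 3.4 0.2 0.9
   vertex 0.0 1.1 2.7
  endloop
 endfacet
 facet normal -0.901 0.111 -0.419
  outer loop
   vertex 0.5 2.9 2.1
   vertex 0.0 1.1 2.7
   vertex 0.3 4.3 2.9
  endloop
 endfacet
 facet normal 0.117 0.505 -0.855
  outer loop
   vertex 0.5 2.9 2.1
   vertex 0.3 4.3 2.9
   vertex 3.4 0.2 0.9
  endloop
 endfacet
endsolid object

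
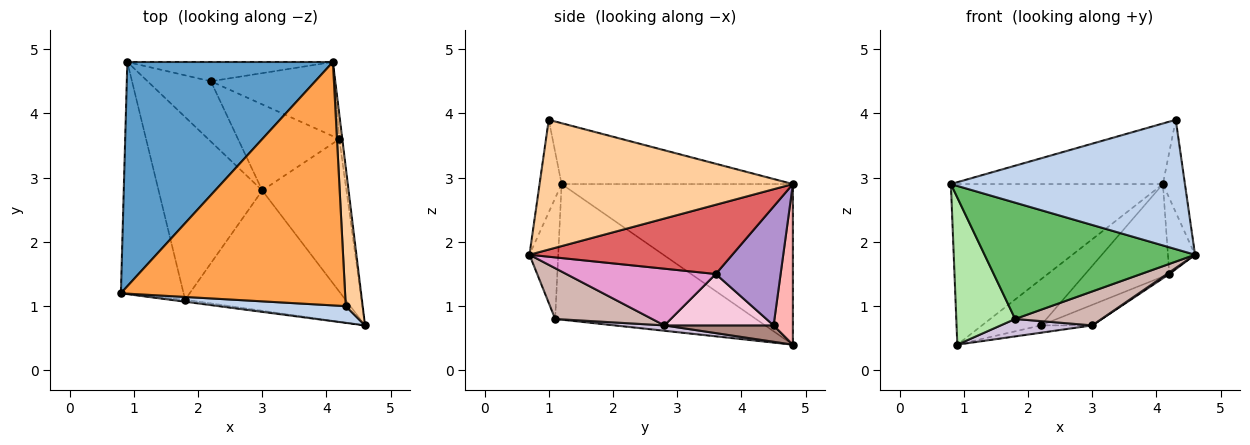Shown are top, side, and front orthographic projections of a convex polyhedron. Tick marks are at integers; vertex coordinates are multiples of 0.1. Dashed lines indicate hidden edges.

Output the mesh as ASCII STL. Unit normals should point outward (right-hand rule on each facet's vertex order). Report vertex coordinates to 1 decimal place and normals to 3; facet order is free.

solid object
 facet normal -0.536 0.491 0.686
  outer loop
   vertex 0.9 4.8 0.4
   vertex 0.8 1.2 2.9
   vertex 4.1 4.8 2.9
  endloop
 endfacet
 facet normal -0.093 -0.987 0.128
  outer loop
   vertex 4.3 1.0 3.9
   vertex 0.8 1.2 2.9
   vertex 4.6 0.7 1.8
  endloop
 endfacet
 facet normal -0.255 0.234 0.938
  outer loop
   vertex 4.3 1.0 3.9
   vertex 4.1 4.8 2.9
   vertex 0.8 1.2 2.9
  endloop
 endfacet
 facet normal 0.988 0.086 0.129
  outer loop
   vertex 4.3 1.0 3.9
   vertex 4.6 0.7 1.8
   vertex 4.1 4.8 2.9
  endloop
 endfacet
 facet normal -0.135 -0.991 -0.017
  outer loop
   vertex 1.8 1.1 0.8
   vertex 4.6 0.7 1.8
   vertex 0.8 1.2 2.9
  endloop
 endfacet
 facet normal -0.877 -0.257 -0.405
  outer loop
   vertex 1.8 1.1 0.8
   vertex 0.8 1.2 2.9
   vertex 0.9 4.8 0.4
  endloop
 endfacet
 facet normal 0.990 0.132 -0.043
  outer loop
   vertex 4.2 3.6 1.5
   vertex 4.1 4.8 2.9
   vertex 4.6 0.7 1.8
  endloop
 endfacet
 facet normal 0.289 0.883 -0.370
  outer loop
   vertex 2.2 4.5 0.7
   vertex 0.9 4.8 0.4
   vertex 4.1 4.8 2.9
  endloop
 endfacet
 facet normal 0.515 0.669 -0.536
  outer loop
   vertex 2.2 4.5 0.7
   vertex 4.1 4.8 2.9
   vertex 4.2 3.6 1.5
  endloop
 endfacet
 facet normal 0.052 -0.095 -0.994
  outer loop
   vertex 3.0 2.8 0.7
   vertex 1.8 1.1 0.8
   vertex 0.9 4.8 0.4
  endloop
 endfacet
 facet normal 0.249 0.117 -0.961
  outer loop
   vertex 3.0 2.8 0.7
   vertex 0.9 4.8 0.4
   vertex 2.2 4.5 0.7
  endloop
 endfacet
 facet normal 0.292 -0.260 -0.921
  outer loop
   vertex 3.0 2.8 0.7
   vertex 4.6 0.7 1.8
   vertex 1.8 1.1 0.8
  endloop
 endfacet
 facet normal 0.559 -0.009 -0.829
  outer loop
   vertex 3.0 2.8 0.7
   vertex 4.2 3.6 1.5
   vertex 4.6 0.7 1.8
  endloop
 endfacet
 facet normal 0.443 0.208 -0.872
  outer loop
   vertex 3.0 2.8 0.7
   vertex 2.2 4.5 0.7
   vertex 4.2 3.6 1.5
  endloop
 endfacet
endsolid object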